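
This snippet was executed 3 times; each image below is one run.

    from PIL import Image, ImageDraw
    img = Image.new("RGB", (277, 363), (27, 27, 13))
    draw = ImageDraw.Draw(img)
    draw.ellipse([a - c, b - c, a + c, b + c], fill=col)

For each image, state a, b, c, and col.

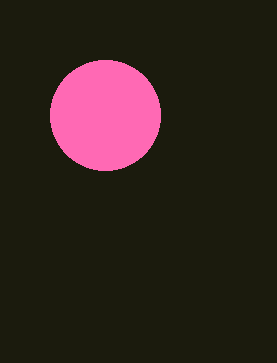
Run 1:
a = 105, b = 115, c = 55, col = 'hotpink'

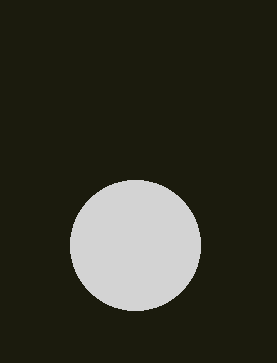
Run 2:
a = 135, b = 245, c = 65, col = 'lightgray'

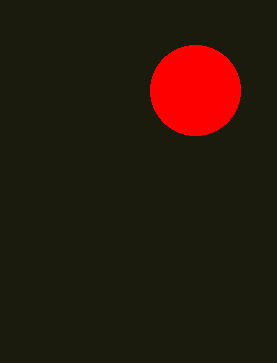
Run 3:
a = 195; b = 90; c = 45; col = 'red'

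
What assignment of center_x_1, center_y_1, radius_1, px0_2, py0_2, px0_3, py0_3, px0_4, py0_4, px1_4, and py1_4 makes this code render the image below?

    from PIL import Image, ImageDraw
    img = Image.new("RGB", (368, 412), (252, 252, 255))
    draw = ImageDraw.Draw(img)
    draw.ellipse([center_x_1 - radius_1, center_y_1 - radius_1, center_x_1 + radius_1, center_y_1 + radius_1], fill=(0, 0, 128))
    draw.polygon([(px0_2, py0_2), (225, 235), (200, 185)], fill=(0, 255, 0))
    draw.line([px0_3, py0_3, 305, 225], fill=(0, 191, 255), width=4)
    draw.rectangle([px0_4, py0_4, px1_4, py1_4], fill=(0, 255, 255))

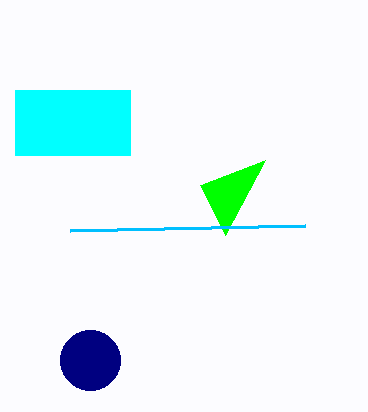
center_x_1 = 90; center_y_1 = 360; radius_1 = 30; px0_2 = 265; py0_2 = 160; px0_3 = 70; py0_3 = 230; px0_4 = 15; py0_4 = 90; px1_4 = 130; py1_4 = 155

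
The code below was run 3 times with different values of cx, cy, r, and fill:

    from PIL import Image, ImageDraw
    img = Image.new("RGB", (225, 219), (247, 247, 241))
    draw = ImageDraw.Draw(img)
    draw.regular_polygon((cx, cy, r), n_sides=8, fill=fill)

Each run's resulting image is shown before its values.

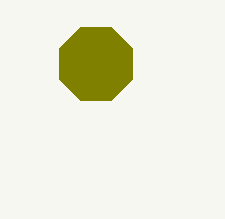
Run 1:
cx = 96
cy = 64
r = 40
fill = 'olive'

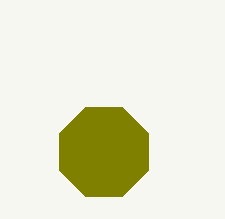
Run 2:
cx = 104
cy = 152
r = 48
fill = 'olive'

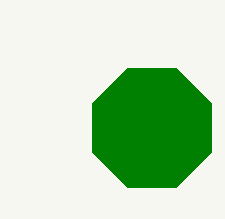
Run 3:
cx = 152
cy = 128
r = 64
fill = 'green'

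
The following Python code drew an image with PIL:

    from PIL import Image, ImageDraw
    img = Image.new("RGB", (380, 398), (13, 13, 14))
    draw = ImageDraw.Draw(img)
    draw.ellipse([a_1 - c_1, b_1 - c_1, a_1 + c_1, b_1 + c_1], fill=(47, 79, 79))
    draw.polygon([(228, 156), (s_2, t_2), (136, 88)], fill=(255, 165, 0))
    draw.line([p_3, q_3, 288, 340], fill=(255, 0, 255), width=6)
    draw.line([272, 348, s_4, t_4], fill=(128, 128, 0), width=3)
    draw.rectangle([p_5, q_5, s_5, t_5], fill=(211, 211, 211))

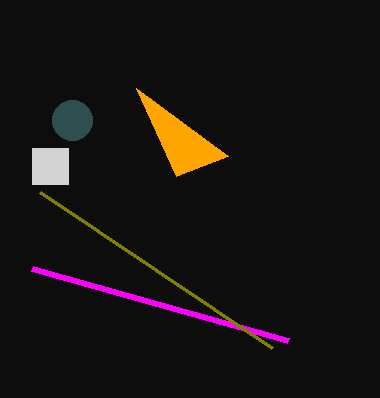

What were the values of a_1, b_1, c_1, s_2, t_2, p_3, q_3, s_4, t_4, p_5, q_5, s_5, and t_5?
a_1 = 72; b_1 = 120; c_1 = 20; s_2 = 176; t_2 = 176; p_3 = 32; q_3 = 268; s_4 = 40; t_4 = 192; p_5 = 32; q_5 = 148; s_5 = 68; t_5 = 184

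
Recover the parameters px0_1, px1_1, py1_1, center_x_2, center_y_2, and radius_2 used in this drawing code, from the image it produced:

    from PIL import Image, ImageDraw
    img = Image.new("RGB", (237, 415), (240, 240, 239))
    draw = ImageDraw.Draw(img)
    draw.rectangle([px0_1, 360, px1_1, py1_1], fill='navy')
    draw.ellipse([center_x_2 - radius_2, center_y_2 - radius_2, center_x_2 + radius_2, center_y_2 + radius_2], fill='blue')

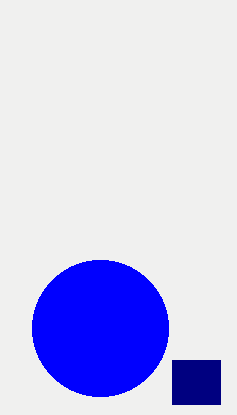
px0_1 = 172
px1_1 = 220
py1_1 = 404
center_x_2 = 100
center_y_2 = 328
radius_2 = 68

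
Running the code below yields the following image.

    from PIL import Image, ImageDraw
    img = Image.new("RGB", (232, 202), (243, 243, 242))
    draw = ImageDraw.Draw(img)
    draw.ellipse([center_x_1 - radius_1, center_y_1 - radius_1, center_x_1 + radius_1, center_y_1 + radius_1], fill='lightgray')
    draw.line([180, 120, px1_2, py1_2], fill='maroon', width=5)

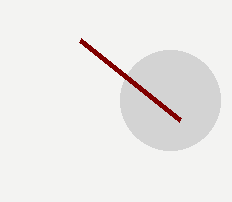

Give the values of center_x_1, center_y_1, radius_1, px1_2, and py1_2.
center_x_1 = 170, center_y_1 = 100, radius_1 = 50, px1_2 = 80, py1_2 = 40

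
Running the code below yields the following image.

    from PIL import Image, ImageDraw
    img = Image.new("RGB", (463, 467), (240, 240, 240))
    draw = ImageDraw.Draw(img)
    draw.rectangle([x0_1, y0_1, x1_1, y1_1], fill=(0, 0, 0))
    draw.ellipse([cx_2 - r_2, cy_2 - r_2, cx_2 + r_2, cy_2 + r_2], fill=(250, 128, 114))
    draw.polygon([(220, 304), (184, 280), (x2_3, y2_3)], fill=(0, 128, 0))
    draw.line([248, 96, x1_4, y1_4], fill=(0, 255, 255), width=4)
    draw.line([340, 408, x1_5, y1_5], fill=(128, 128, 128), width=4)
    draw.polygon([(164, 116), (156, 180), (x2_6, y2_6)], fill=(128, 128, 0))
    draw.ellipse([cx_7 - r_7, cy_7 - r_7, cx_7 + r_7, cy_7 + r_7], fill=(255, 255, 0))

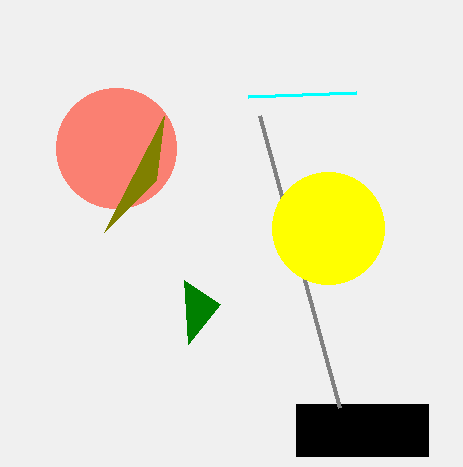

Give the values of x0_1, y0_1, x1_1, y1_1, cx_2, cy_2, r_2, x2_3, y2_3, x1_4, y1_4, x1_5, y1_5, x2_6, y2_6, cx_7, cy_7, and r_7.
x0_1 = 296, y0_1 = 404, x1_1 = 428, y1_1 = 456, cx_2 = 116, cy_2 = 148, r_2 = 60, x2_3 = 188, y2_3 = 344, x1_4 = 356, y1_4 = 92, x1_5 = 260, y1_5 = 116, x2_6 = 104, y2_6 = 232, cx_7 = 328, cy_7 = 228, r_7 = 56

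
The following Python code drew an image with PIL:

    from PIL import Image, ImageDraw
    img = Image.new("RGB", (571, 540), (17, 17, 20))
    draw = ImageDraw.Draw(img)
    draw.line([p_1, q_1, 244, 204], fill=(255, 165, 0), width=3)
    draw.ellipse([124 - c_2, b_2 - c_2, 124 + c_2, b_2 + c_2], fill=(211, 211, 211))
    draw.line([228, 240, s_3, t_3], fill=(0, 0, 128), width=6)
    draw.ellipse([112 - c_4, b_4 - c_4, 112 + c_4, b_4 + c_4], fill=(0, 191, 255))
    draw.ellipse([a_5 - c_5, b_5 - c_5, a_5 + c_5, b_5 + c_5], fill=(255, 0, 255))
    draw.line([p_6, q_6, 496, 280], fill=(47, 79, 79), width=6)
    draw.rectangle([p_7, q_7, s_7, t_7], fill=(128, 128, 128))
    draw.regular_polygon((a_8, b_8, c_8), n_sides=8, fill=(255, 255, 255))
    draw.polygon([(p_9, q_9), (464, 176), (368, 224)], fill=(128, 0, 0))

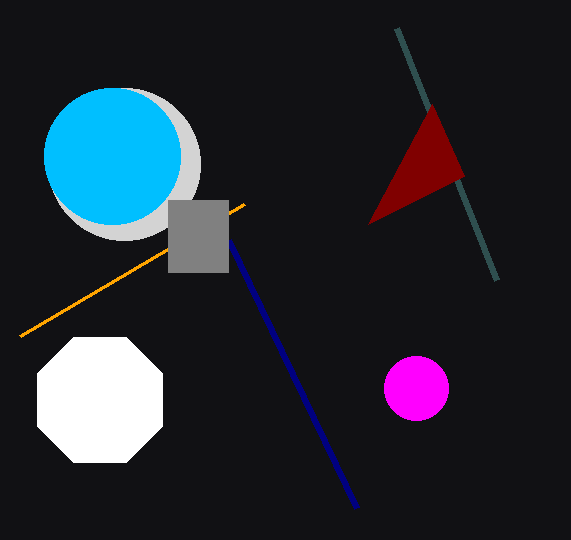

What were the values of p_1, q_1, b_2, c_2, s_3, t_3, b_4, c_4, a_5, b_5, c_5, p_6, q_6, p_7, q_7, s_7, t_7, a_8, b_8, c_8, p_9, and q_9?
p_1 = 20, q_1 = 336, b_2 = 164, c_2 = 76, s_3 = 356, t_3 = 508, b_4 = 156, c_4 = 68, a_5 = 416, b_5 = 388, c_5 = 32, p_6 = 396, q_6 = 28, p_7 = 168, q_7 = 200, s_7 = 228, t_7 = 272, a_8 = 100, b_8 = 400, c_8 = 68, p_9 = 432, q_9 = 104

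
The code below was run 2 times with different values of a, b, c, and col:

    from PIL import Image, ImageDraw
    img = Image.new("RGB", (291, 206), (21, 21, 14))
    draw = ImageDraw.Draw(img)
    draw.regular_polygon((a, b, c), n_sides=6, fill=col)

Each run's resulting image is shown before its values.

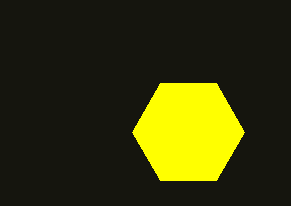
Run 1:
a = 188
b = 132
c = 56
col = 'yellow'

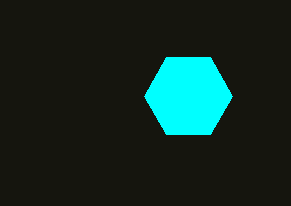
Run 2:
a = 188, b = 96, c = 44, col = 'cyan'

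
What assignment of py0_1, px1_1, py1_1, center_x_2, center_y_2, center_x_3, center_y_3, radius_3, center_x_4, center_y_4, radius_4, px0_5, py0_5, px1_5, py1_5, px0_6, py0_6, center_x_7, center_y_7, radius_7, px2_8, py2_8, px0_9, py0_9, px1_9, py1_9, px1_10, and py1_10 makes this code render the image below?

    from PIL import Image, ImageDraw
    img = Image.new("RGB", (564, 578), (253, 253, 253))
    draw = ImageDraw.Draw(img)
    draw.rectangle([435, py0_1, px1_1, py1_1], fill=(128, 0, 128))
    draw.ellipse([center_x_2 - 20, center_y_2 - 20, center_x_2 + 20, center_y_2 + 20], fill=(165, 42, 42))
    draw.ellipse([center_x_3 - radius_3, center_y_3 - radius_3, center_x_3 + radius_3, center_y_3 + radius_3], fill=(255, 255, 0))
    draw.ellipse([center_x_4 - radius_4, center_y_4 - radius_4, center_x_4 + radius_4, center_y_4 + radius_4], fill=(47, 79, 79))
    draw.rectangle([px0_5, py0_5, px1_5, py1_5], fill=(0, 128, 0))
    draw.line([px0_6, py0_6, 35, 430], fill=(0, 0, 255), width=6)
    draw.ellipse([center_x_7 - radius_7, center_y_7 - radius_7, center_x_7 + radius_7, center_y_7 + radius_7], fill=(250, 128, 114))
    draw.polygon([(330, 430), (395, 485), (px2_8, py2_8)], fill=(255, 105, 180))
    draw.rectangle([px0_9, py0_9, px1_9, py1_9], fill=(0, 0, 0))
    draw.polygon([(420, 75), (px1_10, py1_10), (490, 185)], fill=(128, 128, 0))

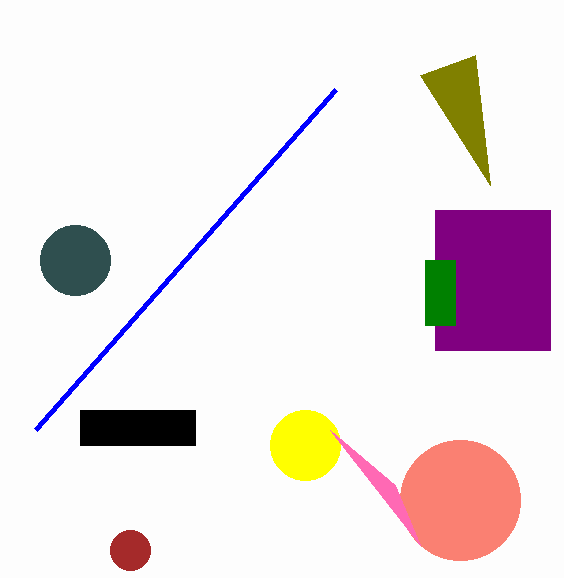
py0_1 = 210
px1_1 = 550
py1_1 = 350
center_x_2 = 130
center_y_2 = 550
center_x_3 = 305
center_y_3 = 445
radius_3 = 35
center_x_4 = 75
center_y_4 = 260
radius_4 = 35
px0_5 = 425
py0_5 = 260
px1_5 = 455
py1_5 = 325
px0_6 = 335
py0_6 = 90
center_x_7 = 460
center_y_7 = 500
radius_7 = 60
px2_8 = 420
py2_8 = 545
px0_9 = 80
py0_9 = 410
px1_9 = 195
py1_9 = 445
px1_10 = 475
py1_10 = 55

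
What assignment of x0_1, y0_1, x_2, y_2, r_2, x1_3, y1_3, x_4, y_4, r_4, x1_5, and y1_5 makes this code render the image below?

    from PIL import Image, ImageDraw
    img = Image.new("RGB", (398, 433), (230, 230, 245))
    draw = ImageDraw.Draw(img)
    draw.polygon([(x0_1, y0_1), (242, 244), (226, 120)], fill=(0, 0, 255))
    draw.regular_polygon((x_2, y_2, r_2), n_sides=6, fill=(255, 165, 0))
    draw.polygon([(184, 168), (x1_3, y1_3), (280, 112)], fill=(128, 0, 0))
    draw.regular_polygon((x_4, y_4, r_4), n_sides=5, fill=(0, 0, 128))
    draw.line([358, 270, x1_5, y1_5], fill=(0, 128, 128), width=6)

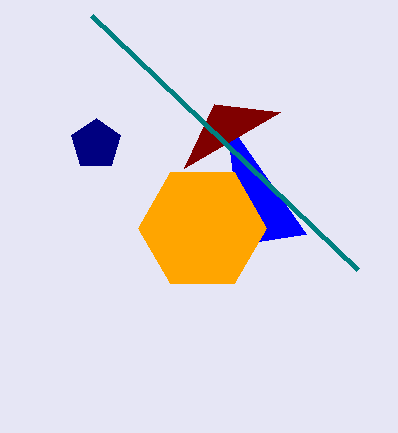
x0_1 = 306; y0_1 = 234; x_2 = 202; y_2 = 228; r_2 = 64; x1_3 = 214; y1_3 = 104; x_4 = 96; y_4 = 144; r_4 = 26; x1_5 = 92; y1_5 = 16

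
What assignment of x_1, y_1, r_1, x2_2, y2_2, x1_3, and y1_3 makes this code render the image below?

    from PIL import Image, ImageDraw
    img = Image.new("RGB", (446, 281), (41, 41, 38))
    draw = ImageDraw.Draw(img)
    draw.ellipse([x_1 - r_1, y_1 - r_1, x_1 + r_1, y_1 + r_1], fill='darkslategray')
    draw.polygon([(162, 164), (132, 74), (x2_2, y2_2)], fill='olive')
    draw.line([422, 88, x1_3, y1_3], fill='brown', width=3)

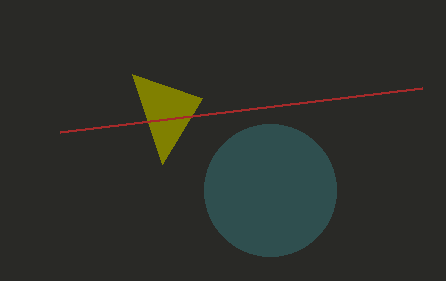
x_1 = 270, y_1 = 190, r_1 = 66, x2_2 = 202, y2_2 = 98, x1_3 = 60, y1_3 = 132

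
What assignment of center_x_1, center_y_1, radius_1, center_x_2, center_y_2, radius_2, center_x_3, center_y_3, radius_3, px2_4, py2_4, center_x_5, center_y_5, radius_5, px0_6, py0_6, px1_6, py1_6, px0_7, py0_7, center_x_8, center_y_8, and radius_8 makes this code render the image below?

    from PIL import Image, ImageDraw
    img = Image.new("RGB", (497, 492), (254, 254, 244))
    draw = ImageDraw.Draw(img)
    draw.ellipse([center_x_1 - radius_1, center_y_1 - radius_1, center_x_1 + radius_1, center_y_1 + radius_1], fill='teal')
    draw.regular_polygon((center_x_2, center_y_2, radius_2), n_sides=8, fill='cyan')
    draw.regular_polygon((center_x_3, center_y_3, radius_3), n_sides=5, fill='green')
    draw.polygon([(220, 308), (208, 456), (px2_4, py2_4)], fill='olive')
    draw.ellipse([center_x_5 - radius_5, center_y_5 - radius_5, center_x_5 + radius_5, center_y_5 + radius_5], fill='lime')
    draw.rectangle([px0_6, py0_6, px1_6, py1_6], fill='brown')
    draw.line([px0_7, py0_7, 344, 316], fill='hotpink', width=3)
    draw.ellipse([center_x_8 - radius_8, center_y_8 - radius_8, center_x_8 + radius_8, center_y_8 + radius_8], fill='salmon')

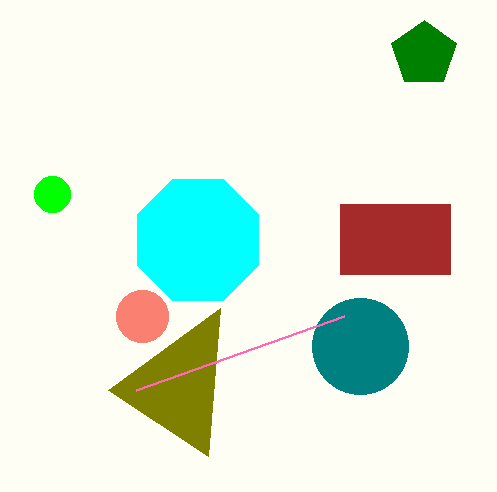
center_x_1 = 360, center_y_1 = 346, radius_1 = 48, center_x_2 = 198, center_y_2 = 240, radius_2 = 66, center_x_3 = 424, center_y_3 = 54, radius_3 = 34, px2_4 = 108, py2_4 = 390, center_x_5 = 52, center_y_5 = 194, radius_5 = 18, px0_6 = 340, py0_6 = 204, px1_6 = 450, py1_6 = 274, px0_7 = 136, py0_7 = 390, center_x_8 = 142, center_y_8 = 316, radius_8 = 26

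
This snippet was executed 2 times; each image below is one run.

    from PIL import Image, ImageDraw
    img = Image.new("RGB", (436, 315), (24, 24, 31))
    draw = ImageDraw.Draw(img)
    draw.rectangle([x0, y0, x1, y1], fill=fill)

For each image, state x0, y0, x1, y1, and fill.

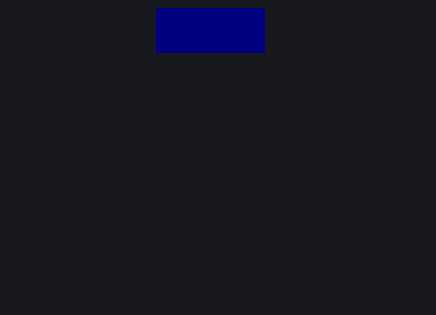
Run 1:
x0 = 156; y0 = 8; x1 = 264; y1 = 52; fill = 'navy'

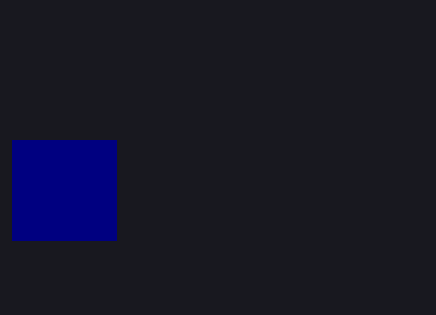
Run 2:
x0 = 12, y0 = 140, x1 = 116, y1 = 240, fill = 'navy'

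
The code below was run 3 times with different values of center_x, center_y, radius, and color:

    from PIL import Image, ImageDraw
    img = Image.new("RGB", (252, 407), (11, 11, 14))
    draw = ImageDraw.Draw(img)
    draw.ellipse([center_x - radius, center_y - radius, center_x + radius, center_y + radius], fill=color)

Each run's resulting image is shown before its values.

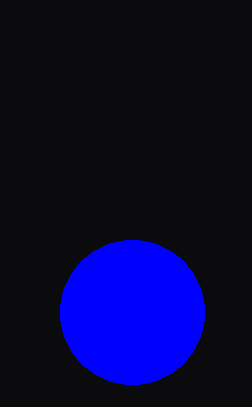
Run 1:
center_x = 132
center_y = 312
radius = 72
color = 'blue'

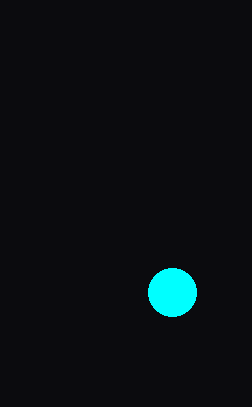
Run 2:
center_x = 172; center_y = 292; radius = 24; color = 'cyan'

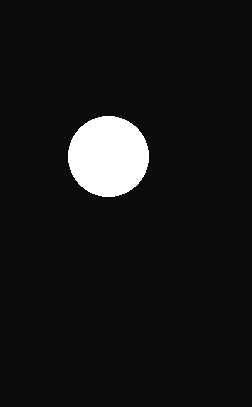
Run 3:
center_x = 108
center_y = 156
radius = 40
color = 'white'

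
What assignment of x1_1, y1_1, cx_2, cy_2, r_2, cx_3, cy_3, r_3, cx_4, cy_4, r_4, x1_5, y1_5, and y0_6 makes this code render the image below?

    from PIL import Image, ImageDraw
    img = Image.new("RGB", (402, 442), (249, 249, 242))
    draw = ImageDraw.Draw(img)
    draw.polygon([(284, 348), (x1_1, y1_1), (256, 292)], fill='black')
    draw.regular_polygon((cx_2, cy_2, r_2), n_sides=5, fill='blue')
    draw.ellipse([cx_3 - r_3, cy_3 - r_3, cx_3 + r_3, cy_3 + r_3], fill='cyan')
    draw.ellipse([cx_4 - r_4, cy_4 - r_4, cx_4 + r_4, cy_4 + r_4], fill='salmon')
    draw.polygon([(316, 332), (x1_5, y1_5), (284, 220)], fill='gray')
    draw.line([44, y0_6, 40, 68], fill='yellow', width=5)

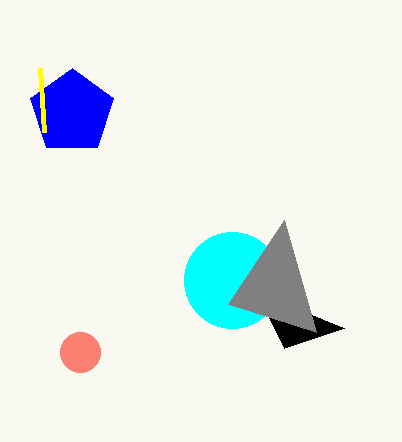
x1_1 = 344
y1_1 = 328
cx_2 = 72
cy_2 = 112
r_2 = 44
cx_3 = 232
cy_3 = 280
r_3 = 48
cx_4 = 80
cy_4 = 352
r_4 = 20
x1_5 = 228
y1_5 = 304
y0_6 = 132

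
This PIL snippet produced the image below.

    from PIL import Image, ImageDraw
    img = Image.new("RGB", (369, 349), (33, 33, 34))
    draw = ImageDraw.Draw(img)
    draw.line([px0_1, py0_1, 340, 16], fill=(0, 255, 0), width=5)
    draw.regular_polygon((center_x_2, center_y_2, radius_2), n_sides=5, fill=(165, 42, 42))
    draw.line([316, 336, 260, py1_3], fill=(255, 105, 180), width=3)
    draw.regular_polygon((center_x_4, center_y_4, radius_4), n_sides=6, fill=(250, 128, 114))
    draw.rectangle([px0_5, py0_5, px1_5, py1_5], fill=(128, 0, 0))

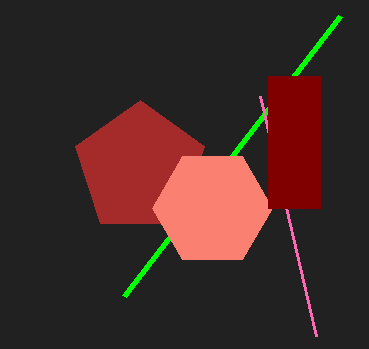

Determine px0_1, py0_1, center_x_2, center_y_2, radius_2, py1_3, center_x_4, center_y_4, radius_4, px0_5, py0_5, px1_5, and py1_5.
px0_1 = 124, py0_1 = 296, center_x_2 = 140, center_y_2 = 168, radius_2 = 68, py1_3 = 96, center_x_4 = 212, center_y_4 = 208, radius_4 = 60, px0_5 = 268, py0_5 = 76, px1_5 = 320, py1_5 = 208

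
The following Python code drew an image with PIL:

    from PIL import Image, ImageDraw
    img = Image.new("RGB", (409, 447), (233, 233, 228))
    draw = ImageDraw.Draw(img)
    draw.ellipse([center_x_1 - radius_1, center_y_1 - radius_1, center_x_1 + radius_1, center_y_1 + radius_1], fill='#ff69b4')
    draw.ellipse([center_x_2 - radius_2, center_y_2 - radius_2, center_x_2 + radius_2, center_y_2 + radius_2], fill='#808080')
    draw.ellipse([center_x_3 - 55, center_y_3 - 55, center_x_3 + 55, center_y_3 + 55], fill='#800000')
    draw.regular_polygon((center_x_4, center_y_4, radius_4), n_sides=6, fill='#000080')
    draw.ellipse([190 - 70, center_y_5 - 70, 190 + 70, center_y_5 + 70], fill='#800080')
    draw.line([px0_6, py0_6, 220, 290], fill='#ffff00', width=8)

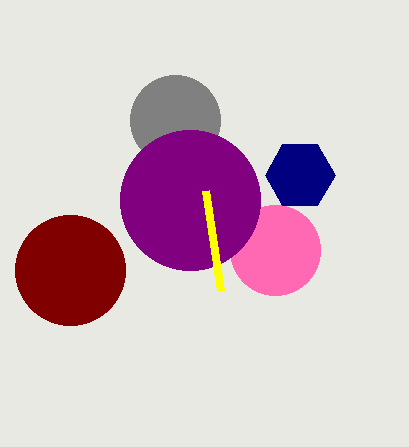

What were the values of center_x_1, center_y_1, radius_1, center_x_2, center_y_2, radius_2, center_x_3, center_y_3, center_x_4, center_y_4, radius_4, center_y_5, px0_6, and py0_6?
center_x_1 = 275
center_y_1 = 250
radius_1 = 45
center_x_2 = 175
center_y_2 = 120
radius_2 = 45
center_x_3 = 70
center_y_3 = 270
center_x_4 = 300
center_y_4 = 175
radius_4 = 35
center_y_5 = 200
px0_6 = 205
py0_6 = 190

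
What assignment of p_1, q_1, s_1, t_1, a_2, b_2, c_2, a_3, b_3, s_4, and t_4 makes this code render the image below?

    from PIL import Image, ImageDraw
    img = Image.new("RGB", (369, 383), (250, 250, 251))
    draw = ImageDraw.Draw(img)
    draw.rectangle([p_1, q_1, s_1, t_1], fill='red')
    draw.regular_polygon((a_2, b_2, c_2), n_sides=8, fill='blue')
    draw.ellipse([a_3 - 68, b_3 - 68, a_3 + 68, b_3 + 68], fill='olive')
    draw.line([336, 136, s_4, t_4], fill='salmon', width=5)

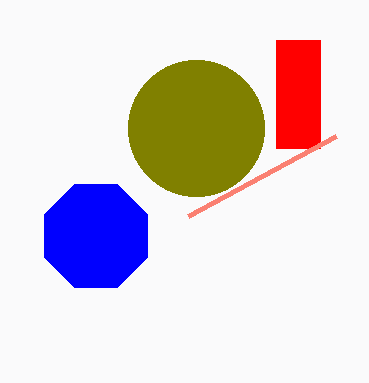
p_1 = 276; q_1 = 40; s_1 = 320; t_1 = 148; a_2 = 96; b_2 = 236; c_2 = 56; a_3 = 196; b_3 = 128; s_4 = 188; t_4 = 216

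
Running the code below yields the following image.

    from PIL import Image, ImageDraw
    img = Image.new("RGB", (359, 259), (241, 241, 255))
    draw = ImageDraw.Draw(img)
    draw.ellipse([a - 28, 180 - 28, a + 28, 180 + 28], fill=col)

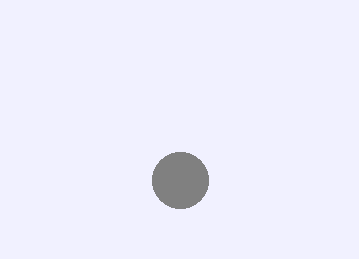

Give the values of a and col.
a = 180; col = 'gray'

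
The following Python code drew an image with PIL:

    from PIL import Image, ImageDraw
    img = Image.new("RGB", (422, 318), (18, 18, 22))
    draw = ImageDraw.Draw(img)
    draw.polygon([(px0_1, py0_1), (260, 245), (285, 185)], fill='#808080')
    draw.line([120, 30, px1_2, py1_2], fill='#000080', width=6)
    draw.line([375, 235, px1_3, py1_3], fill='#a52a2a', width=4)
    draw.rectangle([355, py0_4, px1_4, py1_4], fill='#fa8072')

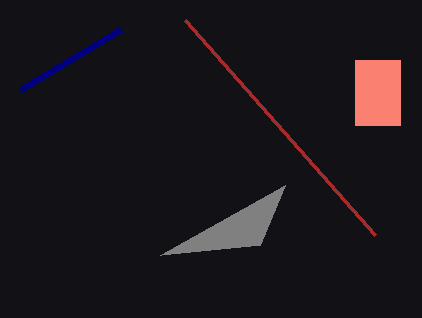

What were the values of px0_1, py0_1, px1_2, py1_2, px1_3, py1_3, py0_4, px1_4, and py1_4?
px0_1 = 160, py0_1 = 255, px1_2 = 20, py1_2 = 90, px1_3 = 185, py1_3 = 20, py0_4 = 60, px1_4 = 400, py1_4 = 125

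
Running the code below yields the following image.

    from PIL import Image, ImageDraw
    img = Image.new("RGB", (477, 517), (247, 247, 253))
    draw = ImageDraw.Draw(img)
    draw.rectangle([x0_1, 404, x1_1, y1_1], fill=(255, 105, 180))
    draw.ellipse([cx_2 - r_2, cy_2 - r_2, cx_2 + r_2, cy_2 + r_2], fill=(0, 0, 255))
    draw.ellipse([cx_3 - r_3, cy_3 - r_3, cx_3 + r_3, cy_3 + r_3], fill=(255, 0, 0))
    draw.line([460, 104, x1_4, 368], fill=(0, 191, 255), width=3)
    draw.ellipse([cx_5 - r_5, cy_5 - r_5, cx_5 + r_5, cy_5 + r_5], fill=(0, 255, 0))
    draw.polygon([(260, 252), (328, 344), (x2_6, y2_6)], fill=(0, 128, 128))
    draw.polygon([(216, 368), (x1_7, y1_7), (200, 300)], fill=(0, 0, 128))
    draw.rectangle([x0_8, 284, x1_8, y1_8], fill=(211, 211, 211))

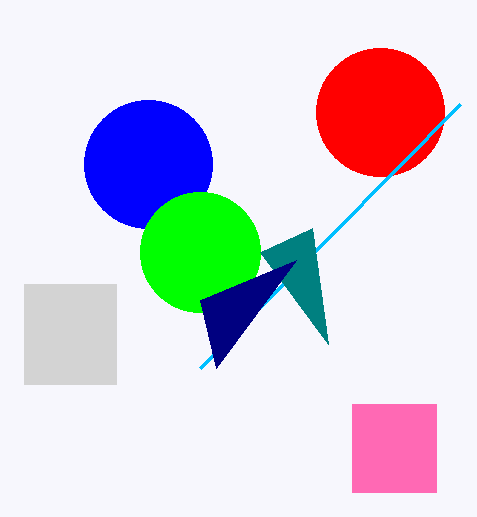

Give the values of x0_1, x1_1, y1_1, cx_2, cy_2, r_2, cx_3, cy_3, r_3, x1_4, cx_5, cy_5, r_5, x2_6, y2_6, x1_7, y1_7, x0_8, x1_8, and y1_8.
x0_1 = 352
x1_1 = 436
y1_1 = 492
cx_2 = 148
cy_2 = 164
r_2 = 64
cx_3 = 380
cy_3 = 112
r_3 = 64
x1_4 = 200
cx_5 = 200
cy_5 = 252
r_5 = 60
x2_6 = 312
y2_6 = 228
x1_7 = 296
y1_7 = 260
x0_8 = 24
x1_8 = 116
y1_8 = 384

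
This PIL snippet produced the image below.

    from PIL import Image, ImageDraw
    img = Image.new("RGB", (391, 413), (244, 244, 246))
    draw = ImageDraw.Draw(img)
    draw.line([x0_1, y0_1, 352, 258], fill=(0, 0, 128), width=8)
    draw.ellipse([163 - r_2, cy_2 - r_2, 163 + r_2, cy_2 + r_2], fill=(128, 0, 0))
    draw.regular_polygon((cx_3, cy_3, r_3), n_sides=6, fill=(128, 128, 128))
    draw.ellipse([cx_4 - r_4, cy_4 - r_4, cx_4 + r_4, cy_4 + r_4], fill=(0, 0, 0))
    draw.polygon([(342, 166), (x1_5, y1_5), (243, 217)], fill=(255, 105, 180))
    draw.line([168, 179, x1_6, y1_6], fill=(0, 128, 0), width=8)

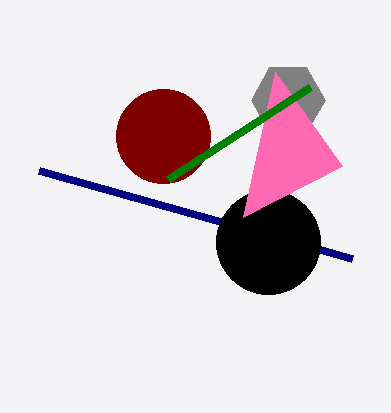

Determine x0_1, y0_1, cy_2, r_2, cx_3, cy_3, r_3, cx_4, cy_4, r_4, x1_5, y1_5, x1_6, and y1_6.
x0_1 = 39, y0_1 = 170, cy_2 = 136, r_2 = 47, cx_3 = 288, cy_3 = 100, r_3 = 37, cx_4 = 268, cy_4 = 242, r_4 = 52, x1_5 = 275, y1_5 = 72, x1_6 = 310, y1_6 = 87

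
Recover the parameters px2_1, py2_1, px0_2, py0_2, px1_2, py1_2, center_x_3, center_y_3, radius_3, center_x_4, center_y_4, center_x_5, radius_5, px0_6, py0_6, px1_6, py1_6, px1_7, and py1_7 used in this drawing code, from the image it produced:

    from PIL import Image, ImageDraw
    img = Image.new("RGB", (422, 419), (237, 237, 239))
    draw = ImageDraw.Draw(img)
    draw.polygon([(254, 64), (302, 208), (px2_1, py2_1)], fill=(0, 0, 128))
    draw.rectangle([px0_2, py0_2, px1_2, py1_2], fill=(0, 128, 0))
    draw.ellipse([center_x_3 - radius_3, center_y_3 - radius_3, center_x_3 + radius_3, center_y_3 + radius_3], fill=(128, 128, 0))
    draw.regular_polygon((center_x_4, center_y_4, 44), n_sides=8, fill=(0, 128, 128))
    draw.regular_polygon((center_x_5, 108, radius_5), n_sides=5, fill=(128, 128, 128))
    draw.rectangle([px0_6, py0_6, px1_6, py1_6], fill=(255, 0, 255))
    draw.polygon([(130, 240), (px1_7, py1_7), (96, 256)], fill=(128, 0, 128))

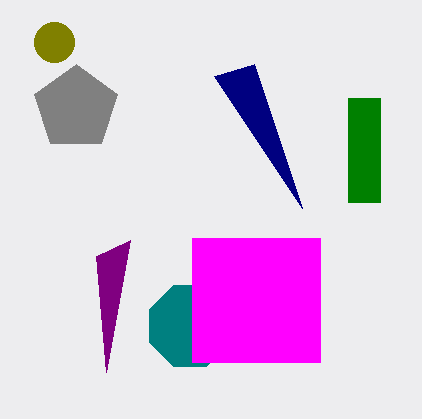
px2_1 = 214; py2_1 = 76; px0_2 = 348; py0_2 = 98; px1_2 = 380; py1_2 = 202; center_x_3 = 54; center_y_3 = 42; radius_3 = 20; center_x_4 = 190; center_y_4 = 326; center_x_5 = 76; radius_5 = 44; px0_6 = 192; py0_6 = 238; px1_6 = 320; py1_6 = 362; px1_7 = 106; py1_7 = 372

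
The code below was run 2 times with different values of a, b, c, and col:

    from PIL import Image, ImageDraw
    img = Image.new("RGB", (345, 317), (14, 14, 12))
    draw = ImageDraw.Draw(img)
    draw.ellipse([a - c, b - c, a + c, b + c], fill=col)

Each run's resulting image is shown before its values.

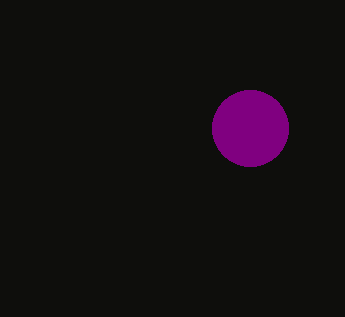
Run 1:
a = 250; b = 128; c = 38; col = 'purple'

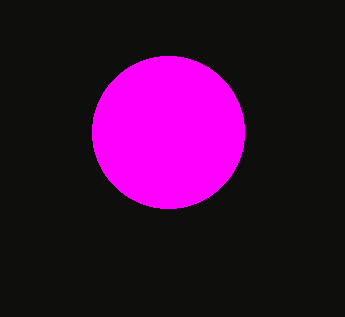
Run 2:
a = 168; b = 132; c = 76; col = 'magenta'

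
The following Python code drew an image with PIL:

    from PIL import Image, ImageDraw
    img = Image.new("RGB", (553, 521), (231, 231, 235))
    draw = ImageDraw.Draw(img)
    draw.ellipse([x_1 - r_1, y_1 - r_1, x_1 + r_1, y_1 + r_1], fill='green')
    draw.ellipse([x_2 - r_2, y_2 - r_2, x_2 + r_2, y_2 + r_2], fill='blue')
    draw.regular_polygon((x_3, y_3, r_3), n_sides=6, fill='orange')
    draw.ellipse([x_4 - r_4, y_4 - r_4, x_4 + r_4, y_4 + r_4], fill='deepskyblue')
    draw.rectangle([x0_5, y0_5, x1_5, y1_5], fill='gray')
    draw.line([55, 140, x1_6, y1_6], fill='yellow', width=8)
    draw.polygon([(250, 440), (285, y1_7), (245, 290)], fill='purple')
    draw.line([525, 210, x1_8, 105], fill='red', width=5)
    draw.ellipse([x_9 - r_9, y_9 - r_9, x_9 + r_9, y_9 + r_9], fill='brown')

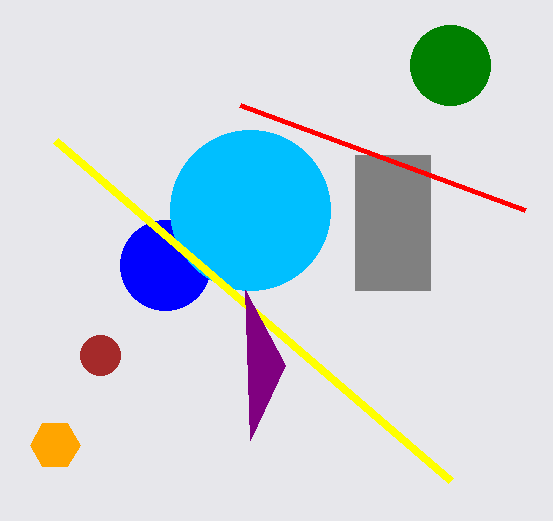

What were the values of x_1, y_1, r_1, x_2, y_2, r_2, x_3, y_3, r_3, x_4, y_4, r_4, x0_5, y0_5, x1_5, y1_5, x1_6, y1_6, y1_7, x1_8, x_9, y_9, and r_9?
x_1 = 450, y_1 = 65, r_1 = 40, x_2 = 165, y_2 = 265, r_2 = 45, x_3 = 55, y_3 = 445, r_3 = 25, x_4 = 250, y_4 = 210, r_4 = 80, x0_5 = 355, y0_5 = 155, x1_5 = 430, y1_5 = 290, x1_6 = 450, y1_6 = 480, y1_7 = 365, x1_8 = 240, x_9 = 100, y_9 = 355, r_9 = 20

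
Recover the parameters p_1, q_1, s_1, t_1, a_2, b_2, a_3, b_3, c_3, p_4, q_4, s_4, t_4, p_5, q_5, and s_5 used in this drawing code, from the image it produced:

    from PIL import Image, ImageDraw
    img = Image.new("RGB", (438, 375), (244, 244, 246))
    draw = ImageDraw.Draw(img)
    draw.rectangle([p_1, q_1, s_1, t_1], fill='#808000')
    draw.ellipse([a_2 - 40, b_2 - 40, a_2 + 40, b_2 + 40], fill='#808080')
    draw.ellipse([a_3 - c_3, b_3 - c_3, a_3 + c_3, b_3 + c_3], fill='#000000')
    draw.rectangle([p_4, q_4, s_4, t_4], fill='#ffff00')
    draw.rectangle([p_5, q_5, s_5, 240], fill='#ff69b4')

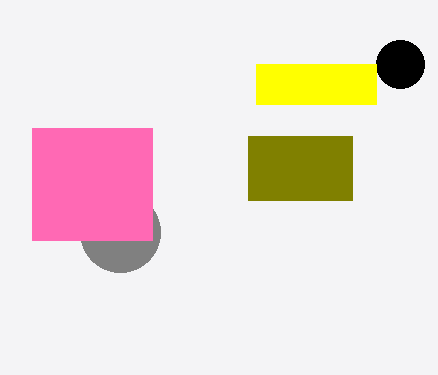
p_1 = 248
q_1 = 136
s_1 = 352
t_1 = 200
a_2 = 120
b_2 = 232
a_3 = 400
b_3 = 64
c_3 = 24
p_4 = 256
q_4 = 64
s_4 = 376
t_4 = 104
p_5 = 32
q_5 = 128
s_5 = 152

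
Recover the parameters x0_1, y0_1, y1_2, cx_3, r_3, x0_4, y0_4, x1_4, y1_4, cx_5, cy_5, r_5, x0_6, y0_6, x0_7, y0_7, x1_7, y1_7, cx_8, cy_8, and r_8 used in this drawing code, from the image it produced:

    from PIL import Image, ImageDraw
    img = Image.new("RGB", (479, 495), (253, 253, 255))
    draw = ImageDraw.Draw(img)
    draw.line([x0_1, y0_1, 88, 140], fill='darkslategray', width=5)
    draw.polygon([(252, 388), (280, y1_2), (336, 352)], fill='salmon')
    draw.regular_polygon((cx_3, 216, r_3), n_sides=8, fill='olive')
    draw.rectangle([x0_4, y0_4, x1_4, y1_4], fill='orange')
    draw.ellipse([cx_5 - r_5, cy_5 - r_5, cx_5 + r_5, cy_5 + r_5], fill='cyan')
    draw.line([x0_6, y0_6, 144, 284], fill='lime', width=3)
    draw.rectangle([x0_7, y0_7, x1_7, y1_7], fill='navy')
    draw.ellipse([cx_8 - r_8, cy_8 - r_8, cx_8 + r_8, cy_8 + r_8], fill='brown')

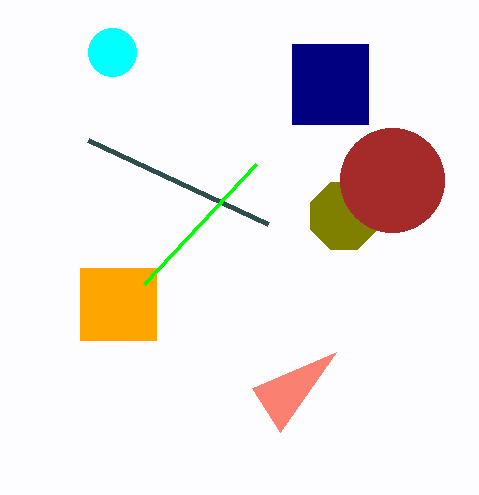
x0_1 = 268, y0_1 = 224, y1_2 = 432, cx_3 = 344, r_3 = 36, x0_4 = 80, y0_4 = 268, x1_4 = 156, y1_4 = 340, cx_5 = 112, cy_5 = 52, r_5 = 24, x0_6 = 256, y0_6 = 164, x0_7 = 292, y0_7 = 44, x1_7 = 368, y1_7 = 124, cx_8 = 392, cy_8 = 180, r_8 = 52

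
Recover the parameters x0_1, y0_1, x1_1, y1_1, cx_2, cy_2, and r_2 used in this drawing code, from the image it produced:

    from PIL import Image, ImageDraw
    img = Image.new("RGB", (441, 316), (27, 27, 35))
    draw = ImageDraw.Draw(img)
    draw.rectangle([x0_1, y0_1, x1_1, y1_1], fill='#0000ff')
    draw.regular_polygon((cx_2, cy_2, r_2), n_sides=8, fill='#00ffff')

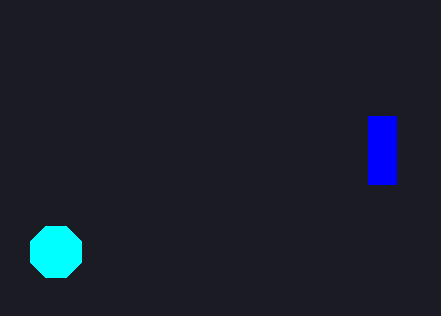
x0_1 = 368
y0_1 = 116
x1_1 = 396
y1_1 = 184
cx_2 = 56
cy_2 = 252
r_2 = 28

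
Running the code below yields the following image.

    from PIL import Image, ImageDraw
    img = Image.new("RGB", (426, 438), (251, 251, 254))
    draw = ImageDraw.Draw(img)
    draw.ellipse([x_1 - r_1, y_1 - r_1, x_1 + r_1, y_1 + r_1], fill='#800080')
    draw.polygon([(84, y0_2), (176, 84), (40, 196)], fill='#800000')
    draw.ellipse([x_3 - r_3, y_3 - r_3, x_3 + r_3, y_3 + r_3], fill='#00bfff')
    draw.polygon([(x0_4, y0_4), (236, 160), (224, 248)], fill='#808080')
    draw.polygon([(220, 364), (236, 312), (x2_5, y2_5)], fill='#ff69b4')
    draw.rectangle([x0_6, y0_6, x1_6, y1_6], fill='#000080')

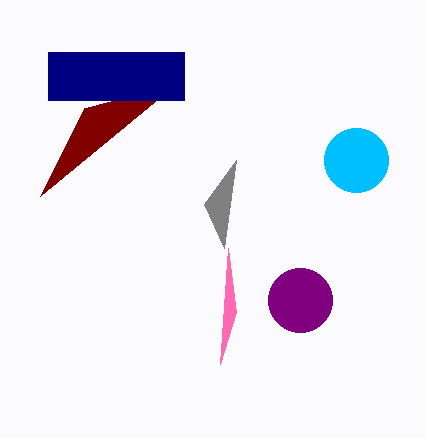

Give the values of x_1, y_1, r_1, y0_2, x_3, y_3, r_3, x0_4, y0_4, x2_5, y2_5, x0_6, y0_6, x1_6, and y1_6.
x_1 = 300
y_1 = 300
r_1 = 32
y0_2 = 108
x_3 = 356
y_3 = 160
r_3 = 32
x0_4 = 204
y0_4 = 204
x2_5 = 228
y2_5 = 248
x0_6 = 48
y0_6 = 52
x1_6 = 184
y1_6 = 100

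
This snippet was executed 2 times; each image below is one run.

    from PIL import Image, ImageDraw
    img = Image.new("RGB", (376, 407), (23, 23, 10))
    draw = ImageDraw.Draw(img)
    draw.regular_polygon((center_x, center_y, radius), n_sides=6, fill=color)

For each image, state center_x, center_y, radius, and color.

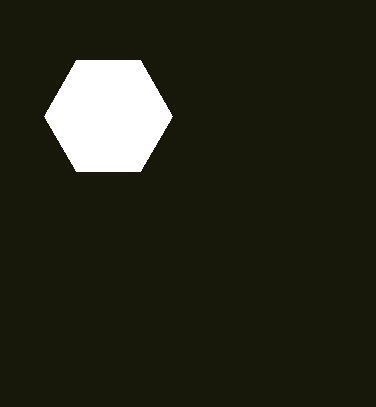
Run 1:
center_x = 108, center_y = 116, radius = 64, color = 'white'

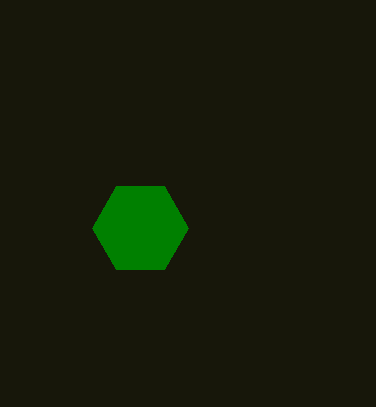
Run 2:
center_x = 140
center_y = 228
radius = 48
color = 'green'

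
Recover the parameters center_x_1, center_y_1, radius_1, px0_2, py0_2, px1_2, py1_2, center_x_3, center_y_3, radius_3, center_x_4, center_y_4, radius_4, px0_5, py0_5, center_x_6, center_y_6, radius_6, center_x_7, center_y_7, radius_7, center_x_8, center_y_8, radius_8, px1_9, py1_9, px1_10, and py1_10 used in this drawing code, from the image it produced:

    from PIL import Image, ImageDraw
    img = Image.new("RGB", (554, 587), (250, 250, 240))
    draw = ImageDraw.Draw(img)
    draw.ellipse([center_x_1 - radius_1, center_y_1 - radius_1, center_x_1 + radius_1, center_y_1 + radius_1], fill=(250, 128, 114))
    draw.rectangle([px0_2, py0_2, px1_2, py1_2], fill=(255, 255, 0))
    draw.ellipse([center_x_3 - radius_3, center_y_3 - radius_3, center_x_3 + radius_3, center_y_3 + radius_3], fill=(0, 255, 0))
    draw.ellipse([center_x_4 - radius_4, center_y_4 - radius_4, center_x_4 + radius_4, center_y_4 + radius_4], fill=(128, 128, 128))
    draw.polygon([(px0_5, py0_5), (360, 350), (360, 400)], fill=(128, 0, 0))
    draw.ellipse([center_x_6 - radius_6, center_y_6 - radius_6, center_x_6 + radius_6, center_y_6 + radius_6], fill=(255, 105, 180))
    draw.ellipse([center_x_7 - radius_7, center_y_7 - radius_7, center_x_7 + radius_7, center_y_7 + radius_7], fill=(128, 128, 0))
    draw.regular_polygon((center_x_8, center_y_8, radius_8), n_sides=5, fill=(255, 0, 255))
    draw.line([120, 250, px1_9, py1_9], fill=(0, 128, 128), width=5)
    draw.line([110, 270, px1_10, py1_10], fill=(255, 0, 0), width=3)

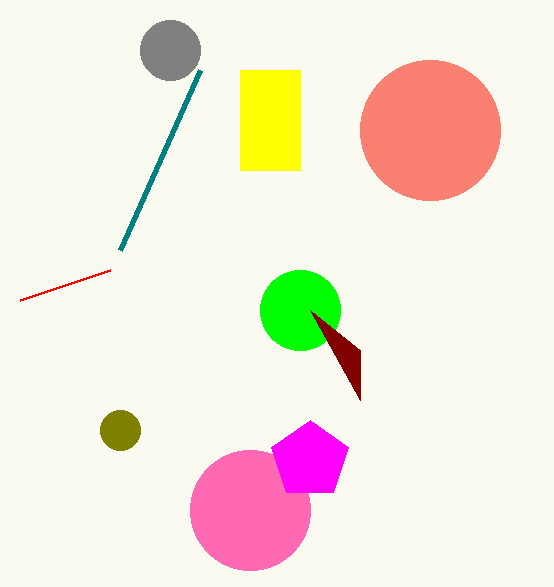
center_x_1 = 430; center_y_1 = 130; radius_1 = 70; px0_2 = 240; py0_2 = 70; px1_2 = 300; py1_2 = 170; center_x_3 = 300; center_y_3 = 310; radius_3 = 40; center_x_4 = 170; center_y_4 = 50; radius_4 = 30; px0_5 = 310; py0_5 = 310; center_x_6 = 250; center_y_6 = 510; radius_6 = 60; center_x_7 = 120; center_y_7 = 430; radius_7 = 20; center_x_8 = 310; center_y_8 = 460; radius_8 = 40; px1_9 = 200; py1_9 = 70; px1_10 = 20; py1_10 = 300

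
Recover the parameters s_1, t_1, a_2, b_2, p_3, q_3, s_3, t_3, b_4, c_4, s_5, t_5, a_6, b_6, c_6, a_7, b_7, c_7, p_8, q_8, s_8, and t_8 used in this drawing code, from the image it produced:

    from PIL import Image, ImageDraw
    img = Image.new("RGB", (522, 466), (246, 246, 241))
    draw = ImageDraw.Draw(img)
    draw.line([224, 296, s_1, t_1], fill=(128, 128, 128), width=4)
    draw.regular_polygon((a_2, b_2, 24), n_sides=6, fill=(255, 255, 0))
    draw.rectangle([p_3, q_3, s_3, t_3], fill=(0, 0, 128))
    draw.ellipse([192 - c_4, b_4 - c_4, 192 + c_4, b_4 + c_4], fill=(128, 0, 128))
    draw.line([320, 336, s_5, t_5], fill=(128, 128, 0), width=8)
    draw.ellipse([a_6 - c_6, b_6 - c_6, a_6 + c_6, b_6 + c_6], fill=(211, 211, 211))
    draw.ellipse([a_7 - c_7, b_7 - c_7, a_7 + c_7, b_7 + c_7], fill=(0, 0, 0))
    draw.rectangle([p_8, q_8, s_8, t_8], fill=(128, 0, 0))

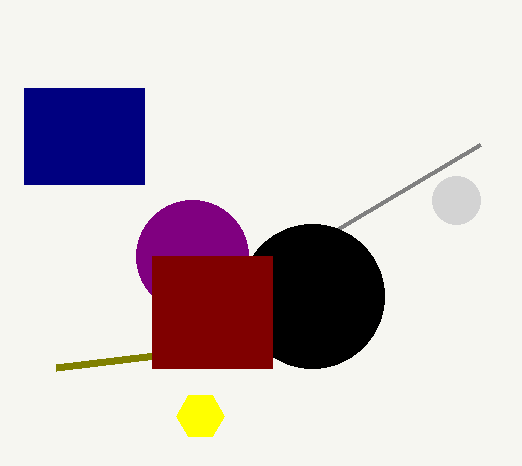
s_1 = 480; t_1 = 144; a_2 = 200; b_2 = 416; p_3 = 24; q_3 = 88; s_3 = 144; t_3 = 184; b_4 = 256; c_4 = 56; s_5 = 56; t_5 = 368; a_6 = 456; b_6 = 200; c_6 = 24; a_7 = 312; b_7 = 296; c_7 = 72; p_8 = 152; q_8 = 256; s_8 = 272; t_8 = 368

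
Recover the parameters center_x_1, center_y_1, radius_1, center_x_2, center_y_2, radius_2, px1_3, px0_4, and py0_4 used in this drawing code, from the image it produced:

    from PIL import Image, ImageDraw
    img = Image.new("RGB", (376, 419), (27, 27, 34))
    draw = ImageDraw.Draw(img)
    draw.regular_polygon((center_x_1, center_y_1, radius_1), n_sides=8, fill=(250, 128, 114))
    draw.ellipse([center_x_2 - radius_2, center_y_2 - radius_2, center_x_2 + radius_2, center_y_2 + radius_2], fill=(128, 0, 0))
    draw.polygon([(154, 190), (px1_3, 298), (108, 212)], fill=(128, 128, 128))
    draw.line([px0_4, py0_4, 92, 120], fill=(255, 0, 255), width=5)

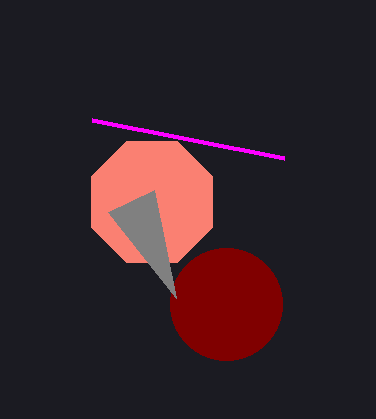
center_x_1 = 152; center_y_1 = 202; radius_1 = 66; center_x_2 = 226; center_y_2 = 304; radius_2 = 56; px1_3 = 176; px0_4 = 284; py0_4 = 158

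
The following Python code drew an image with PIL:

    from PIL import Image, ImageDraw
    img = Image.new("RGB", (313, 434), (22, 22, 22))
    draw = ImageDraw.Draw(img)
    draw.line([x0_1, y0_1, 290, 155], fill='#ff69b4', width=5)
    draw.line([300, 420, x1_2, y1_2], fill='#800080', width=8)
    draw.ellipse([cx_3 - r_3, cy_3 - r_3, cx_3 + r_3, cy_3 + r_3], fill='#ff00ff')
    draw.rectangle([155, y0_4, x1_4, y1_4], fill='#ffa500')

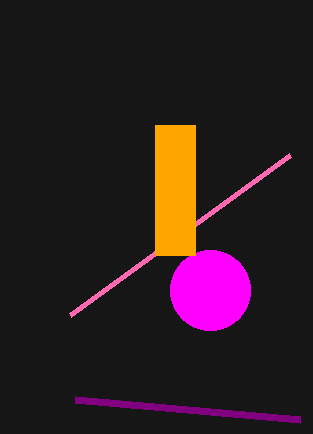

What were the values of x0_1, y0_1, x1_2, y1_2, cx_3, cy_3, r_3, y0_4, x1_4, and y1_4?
x0_1 = 70
y0_1 = 315
x1_2 = 75
y1_2 = 400
cx_3 = 210
cy_3 = 290
r_3 = 40
y0_4 = 125
x1_4 = 195
y1_4 = 255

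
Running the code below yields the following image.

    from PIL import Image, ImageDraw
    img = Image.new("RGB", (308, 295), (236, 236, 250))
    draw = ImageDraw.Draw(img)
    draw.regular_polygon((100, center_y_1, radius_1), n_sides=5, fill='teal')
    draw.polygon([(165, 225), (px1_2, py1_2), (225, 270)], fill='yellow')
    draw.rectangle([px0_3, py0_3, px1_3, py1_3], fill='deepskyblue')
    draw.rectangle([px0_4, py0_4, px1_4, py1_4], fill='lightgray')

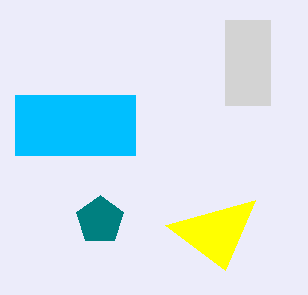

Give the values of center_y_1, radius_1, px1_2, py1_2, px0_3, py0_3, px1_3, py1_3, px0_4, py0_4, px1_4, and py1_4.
center_y_1 = 220; radius_1 = 25; px1_2 = 255; py1_2 = 200; px0_3 = 15; py0_3 = 95; px1_3 = 135; py1_3 = 155; px0_4 = 225; py0_4 = 20; px1_4 = 270; py1_4 = 105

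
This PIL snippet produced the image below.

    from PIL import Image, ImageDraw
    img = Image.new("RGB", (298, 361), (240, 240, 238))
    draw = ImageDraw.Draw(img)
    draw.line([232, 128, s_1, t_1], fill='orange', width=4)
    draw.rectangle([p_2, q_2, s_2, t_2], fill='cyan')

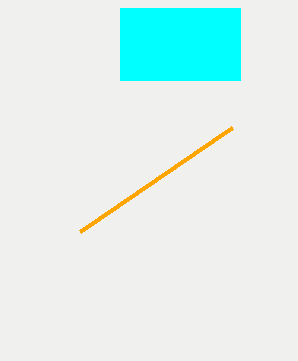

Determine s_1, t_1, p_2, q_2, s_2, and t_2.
s_1 = 80, t_1 = 232, p_2 = 120, q_2 = 8, s_2 = 240, t_2 = 80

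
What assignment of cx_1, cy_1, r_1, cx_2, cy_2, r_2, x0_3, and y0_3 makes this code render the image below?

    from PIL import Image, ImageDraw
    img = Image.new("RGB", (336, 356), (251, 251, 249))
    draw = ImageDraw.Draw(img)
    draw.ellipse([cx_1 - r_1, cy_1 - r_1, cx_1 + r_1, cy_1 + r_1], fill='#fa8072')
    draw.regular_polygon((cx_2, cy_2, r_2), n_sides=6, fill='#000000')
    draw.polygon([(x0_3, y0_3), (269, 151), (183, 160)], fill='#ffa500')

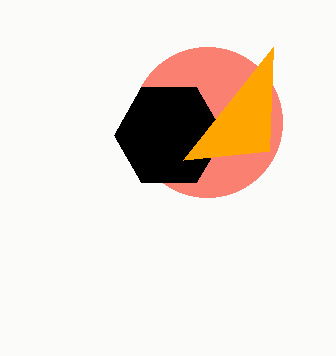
cx_1 = 207
cy_1 = 122
r_1 = 75
cx_2 = 169
cy_2 = 135
r_2 = 55
x0_3 = 273
y0_3 = 47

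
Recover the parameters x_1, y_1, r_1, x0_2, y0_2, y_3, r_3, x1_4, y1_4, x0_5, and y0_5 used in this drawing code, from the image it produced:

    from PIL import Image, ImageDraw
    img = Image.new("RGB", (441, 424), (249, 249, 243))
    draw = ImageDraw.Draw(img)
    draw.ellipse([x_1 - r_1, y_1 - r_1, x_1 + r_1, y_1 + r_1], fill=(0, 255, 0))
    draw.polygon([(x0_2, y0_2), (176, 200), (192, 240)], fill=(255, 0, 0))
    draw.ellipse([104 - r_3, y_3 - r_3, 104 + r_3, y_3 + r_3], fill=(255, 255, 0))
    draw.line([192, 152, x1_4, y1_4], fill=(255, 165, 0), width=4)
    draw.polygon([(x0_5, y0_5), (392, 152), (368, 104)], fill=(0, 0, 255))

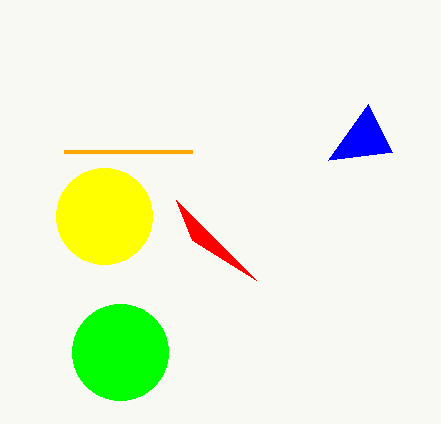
x_1 = 120
y_1 = 352
r_1 = 48
x0_2 = 256
y0_2 = 280
y_3 = 216
r_3 = 48
x1_4 = 64
y1_4 = 152
x0_5 = 328
y0_5 = 160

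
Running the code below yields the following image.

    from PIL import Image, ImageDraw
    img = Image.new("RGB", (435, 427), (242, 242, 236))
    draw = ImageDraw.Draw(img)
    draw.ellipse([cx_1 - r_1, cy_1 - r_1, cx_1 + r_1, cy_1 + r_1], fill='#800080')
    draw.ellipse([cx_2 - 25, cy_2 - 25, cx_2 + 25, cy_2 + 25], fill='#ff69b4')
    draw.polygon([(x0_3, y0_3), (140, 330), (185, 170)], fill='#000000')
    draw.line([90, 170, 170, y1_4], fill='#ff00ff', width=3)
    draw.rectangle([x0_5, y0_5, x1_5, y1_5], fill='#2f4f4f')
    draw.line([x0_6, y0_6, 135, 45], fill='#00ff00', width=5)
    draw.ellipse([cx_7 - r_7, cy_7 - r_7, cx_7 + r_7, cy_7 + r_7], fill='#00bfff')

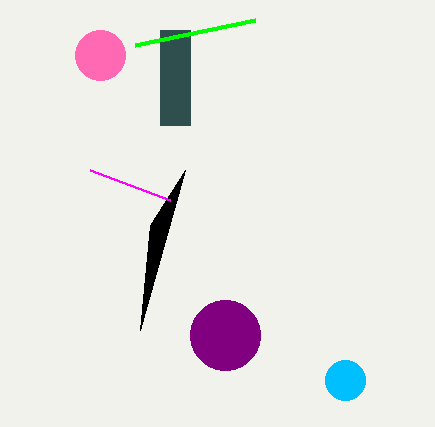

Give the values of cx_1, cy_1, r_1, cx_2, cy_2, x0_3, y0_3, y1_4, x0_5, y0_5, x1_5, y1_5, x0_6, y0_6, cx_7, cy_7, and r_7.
cx_1 = 225
cy_1 = 335
r_1 = 35
cx_2 = 100
cy_2 = 55
x0_3 = 150
y0_3 = 225
y1_4 = 200
x0_5 = 160
y0_5 = 30
x1_5 = 190
y1_5 = 125
x0_6 = 255
y0_6 = 20
cx_7 = 345
cy_7 = 380
r_7 = 20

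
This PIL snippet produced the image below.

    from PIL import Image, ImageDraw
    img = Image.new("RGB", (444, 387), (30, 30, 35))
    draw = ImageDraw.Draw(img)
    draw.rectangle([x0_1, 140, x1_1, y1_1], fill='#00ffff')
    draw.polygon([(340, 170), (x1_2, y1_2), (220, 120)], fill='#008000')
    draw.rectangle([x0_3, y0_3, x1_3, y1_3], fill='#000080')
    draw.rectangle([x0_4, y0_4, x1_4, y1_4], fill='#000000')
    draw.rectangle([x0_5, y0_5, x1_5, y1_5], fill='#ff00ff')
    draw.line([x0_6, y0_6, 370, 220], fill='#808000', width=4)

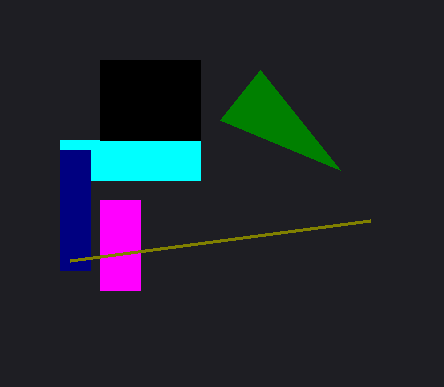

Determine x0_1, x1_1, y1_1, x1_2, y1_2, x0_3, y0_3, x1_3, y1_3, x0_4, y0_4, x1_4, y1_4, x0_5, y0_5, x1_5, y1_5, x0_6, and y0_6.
x0_1 = 60
x1_1 = 200
y1_1 = 180
x1_2 = 260
y1_2 = 70
x0_3 = 60
y0_3 = 150
x1_3 = 90
y1_3 = 270
x0_4 = 100
y0_4 = 60
x1_4 = 200
y1_4 = 140
x0_5 = 100
y0_5 = 200
x1_5 = 140
y1_5 = 290
x0_6 = 70
y0_6 = 260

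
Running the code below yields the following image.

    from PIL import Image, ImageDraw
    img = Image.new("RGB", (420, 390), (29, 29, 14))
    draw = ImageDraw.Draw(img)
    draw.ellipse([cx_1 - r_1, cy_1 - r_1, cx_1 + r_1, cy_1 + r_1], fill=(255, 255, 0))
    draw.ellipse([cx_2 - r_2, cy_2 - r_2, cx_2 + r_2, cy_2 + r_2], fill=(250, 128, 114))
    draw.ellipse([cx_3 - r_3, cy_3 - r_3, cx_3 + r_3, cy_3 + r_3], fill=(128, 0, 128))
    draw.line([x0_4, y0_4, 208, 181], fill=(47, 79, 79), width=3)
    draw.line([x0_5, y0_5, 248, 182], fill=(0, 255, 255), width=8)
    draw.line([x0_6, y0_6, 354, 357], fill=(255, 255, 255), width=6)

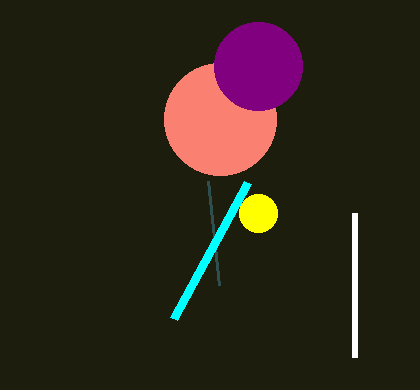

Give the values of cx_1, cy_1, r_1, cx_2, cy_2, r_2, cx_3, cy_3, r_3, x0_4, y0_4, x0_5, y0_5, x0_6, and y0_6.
cx_1 = 258, cy_1 = 213, r_1 = 19, cx_2 = 220, cy_2 = 119, r_2 = 56, cx_3 = 258, cy_3 = 66, r_3 = 44, x0_4 = 219, y0_4 = 285, x0_5 = 174, y0_5 = 318, x0_6 = 354, y0_6 = 213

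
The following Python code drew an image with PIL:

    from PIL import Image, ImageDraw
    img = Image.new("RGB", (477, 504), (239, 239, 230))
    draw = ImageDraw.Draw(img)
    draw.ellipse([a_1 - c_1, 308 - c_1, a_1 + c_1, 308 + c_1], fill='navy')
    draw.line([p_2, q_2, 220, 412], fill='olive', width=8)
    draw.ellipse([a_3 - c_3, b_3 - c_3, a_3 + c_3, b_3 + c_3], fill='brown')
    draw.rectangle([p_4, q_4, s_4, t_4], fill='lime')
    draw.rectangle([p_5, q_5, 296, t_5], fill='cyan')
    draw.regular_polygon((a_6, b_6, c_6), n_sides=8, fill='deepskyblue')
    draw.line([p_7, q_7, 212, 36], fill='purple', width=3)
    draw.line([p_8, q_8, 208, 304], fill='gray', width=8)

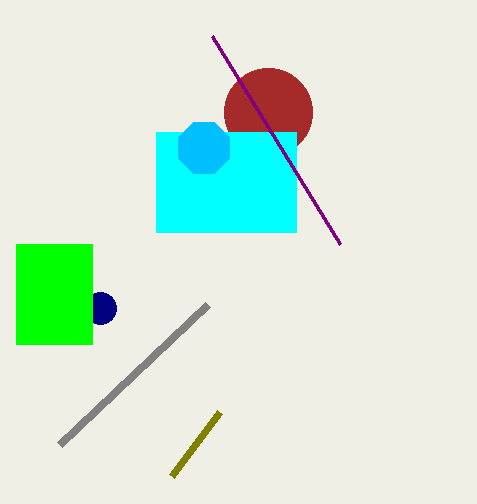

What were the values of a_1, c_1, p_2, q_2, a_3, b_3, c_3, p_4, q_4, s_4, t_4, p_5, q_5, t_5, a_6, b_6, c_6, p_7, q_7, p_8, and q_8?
a_1 = 100, c_1 = 16, p_2 = 172, q_2 = 476, a_3 = 268, b_3 = 112, c_3 = 44, p_4 = 16, q_4 = 244, s_4 = 92, t_4 = 344, p_5 = 156, q_5 = 132, t_5 = 232, a_6 = 204, b_6 = 148, c_6 = 28, p_7 = 340, q_7 = 244, p_8 = 60, q_8 = 444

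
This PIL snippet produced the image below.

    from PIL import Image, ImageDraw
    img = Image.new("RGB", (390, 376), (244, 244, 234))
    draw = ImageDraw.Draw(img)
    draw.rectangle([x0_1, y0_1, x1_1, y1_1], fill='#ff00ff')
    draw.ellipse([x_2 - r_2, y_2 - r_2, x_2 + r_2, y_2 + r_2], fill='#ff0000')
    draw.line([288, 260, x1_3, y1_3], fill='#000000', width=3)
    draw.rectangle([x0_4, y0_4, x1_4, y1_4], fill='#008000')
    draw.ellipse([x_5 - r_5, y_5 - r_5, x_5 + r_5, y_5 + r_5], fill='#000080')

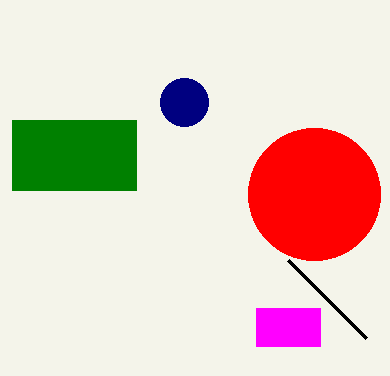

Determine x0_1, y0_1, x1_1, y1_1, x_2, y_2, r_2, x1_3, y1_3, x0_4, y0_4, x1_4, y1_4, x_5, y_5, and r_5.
x0_1 = 256, y0_1 = 308, x1_1 = 320, y1_1 = 346, x_2 = 314, y_2 = 194, r_2 = 66, x1_3 = 366, y1_3 = 338, x0_4 = 12, y0_4 = 120, x1_4 = 136, y1_4 = 190, x_5 = 184, y_5 = 102, r_5 = 24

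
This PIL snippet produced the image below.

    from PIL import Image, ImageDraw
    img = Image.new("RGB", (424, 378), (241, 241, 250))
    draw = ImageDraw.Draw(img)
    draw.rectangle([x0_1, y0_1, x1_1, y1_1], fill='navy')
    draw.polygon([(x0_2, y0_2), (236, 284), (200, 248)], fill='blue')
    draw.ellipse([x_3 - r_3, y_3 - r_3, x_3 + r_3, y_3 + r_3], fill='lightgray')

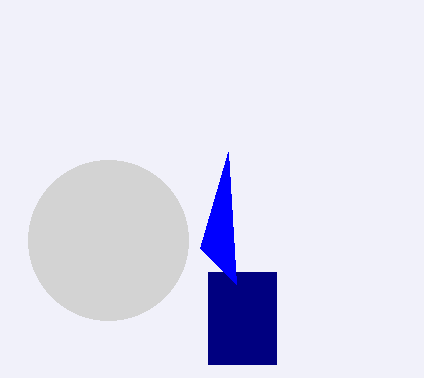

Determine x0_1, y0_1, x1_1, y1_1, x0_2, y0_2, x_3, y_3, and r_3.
x0_1 = 208; y0_1 = 272; x1_1 = 276; y1_1 = 364; x0_2 = 228; y0_2 = 152; x_3 = 108; y_3 = 240; r_3 = 80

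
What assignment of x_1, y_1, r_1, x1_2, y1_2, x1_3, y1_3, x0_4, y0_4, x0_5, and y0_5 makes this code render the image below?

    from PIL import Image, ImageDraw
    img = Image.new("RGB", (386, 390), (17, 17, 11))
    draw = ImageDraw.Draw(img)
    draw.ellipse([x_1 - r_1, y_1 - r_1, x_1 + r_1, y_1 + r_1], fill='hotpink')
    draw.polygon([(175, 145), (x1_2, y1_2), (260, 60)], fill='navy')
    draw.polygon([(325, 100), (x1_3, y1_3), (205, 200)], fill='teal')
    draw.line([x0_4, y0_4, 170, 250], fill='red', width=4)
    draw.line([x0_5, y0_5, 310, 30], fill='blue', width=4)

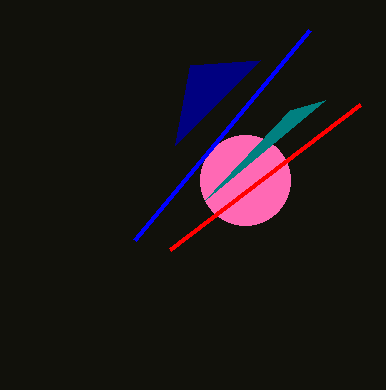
x_1 = 245
y_1 = 180
r_1 = 45
x1_2 = 190
y1_2 = 65
x1_3 = 290
y1_3 = 110
x0_4 = 360
y0_4 = 105
x0_5 = 135
y0_5 = 240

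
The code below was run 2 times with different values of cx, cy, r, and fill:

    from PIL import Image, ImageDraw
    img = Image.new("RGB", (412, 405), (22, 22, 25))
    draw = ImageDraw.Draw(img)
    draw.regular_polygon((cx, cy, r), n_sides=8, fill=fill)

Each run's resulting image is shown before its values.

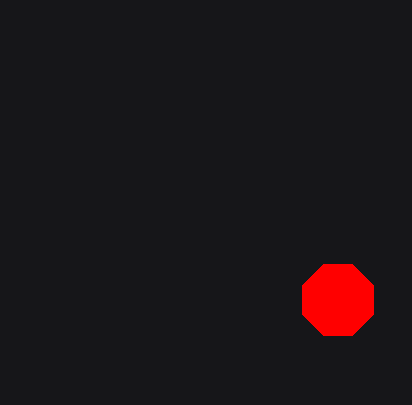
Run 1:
cx = 338
cy = 300
r = 38
fill = 'red'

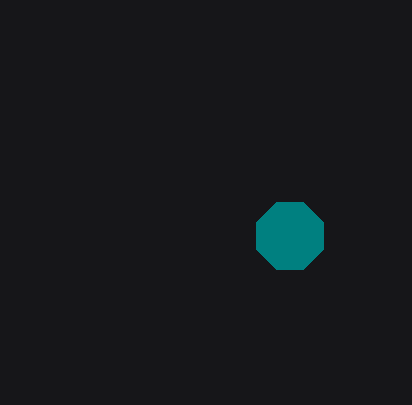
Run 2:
cx = 290, cy = 236, r = 36, fill = 'teal'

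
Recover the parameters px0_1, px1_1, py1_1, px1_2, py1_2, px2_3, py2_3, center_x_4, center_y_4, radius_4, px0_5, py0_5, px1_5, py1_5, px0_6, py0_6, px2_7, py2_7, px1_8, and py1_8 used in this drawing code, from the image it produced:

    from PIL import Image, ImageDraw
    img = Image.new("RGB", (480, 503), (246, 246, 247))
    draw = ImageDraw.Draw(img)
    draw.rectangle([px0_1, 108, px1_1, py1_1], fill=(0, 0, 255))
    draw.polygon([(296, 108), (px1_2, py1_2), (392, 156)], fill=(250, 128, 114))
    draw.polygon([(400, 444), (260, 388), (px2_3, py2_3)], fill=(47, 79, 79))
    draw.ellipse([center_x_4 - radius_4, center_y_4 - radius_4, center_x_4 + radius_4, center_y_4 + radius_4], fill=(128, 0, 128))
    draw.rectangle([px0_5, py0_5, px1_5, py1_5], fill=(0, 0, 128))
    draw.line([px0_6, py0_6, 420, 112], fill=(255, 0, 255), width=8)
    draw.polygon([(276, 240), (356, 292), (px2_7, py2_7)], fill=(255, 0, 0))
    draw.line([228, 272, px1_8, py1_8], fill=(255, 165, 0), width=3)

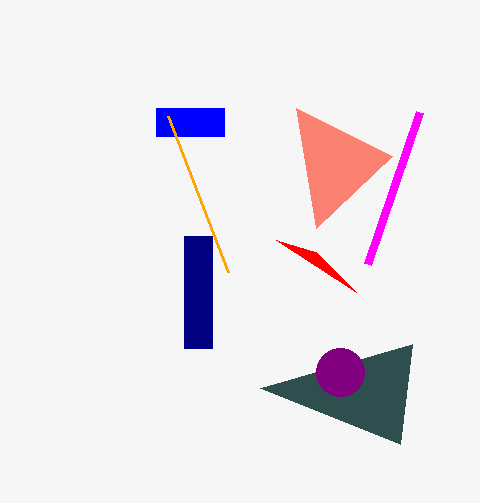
px0_1 = 156; px1_1 = 224; py1_1 = 136; px1_2 = 316; py1_2 = 228; px2_3 = 412; py2_3 = 344; center_x_4 = 340; center_y_4 = 372; radius_4 = 24; px0_5 = 184; py0_5 = 236; px1_5 = 212; py1_5 = 348; px0_6 = 368; py0_6 = 264; px2_7 = 316; py2_7 = 252; px1_8 = 168; py1_8 = 116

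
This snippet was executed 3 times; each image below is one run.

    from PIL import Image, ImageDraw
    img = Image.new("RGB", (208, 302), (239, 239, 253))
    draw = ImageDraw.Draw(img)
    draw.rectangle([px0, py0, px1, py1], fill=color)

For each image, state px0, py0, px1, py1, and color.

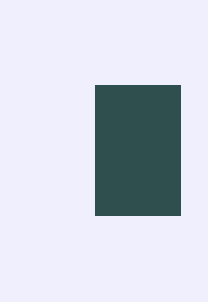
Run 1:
px0 = 95, py0 = 85, px1 = 180, py1 = 215, color = 'darkslategray'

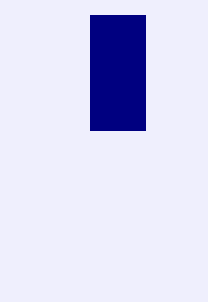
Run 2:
px0 = 90, py0 = 15, px1 = 145, py1 = 130, color = 'navy'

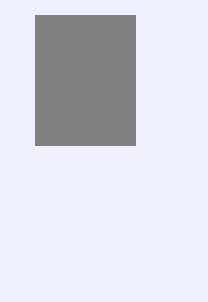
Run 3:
px0 = 35; py0 = 15; px1 = 135; py1 = 145; color = 'gray'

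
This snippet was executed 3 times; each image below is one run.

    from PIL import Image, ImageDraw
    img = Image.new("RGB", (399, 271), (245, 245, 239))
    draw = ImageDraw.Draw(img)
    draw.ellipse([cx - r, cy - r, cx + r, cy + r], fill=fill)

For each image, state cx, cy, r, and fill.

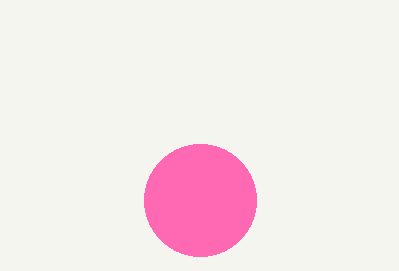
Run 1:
cx = 200
cy = 200
r = 56
fill = 'hotpink'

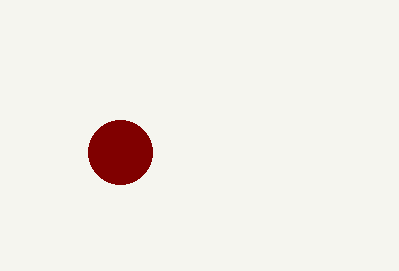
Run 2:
cx = 120; cy = 152; r = 32; fill = 'maroon'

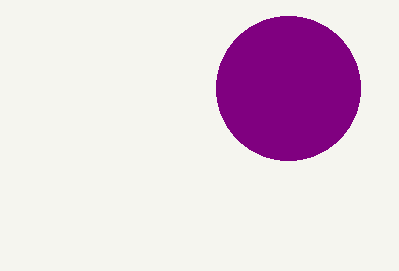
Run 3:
cx = 288, cy = 88, r = 72, fill = 'purple'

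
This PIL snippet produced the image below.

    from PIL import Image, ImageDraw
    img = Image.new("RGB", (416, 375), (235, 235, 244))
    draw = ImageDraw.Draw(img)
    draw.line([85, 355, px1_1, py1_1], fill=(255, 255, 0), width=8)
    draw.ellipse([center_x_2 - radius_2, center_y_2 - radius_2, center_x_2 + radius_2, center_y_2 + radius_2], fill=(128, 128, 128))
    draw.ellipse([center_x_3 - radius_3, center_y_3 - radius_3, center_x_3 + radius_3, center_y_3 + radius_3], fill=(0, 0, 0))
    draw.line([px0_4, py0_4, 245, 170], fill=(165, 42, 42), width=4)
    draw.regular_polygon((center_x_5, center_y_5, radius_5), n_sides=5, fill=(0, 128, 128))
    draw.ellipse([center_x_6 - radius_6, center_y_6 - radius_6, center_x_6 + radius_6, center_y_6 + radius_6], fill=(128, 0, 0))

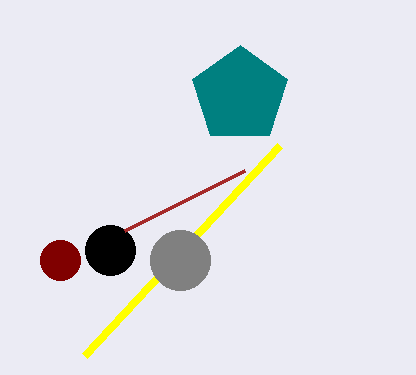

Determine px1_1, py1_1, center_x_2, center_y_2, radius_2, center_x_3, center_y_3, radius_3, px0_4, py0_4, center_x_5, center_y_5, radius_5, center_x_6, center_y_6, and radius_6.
px1_1 = 280; py1_1 = 145; center_x_2 = 180; center_y_2 = 260; radius_2 = 30; center_x_3 = 110; center_y_3 = 250; radius_3 = 25; px0_4 = 125; py0_4 = 230; center_x_5 = 240; center_y_5 = 95; radius_5 = 50; center_x_6 = 60; center_y_6 = 260; radius_6 = 20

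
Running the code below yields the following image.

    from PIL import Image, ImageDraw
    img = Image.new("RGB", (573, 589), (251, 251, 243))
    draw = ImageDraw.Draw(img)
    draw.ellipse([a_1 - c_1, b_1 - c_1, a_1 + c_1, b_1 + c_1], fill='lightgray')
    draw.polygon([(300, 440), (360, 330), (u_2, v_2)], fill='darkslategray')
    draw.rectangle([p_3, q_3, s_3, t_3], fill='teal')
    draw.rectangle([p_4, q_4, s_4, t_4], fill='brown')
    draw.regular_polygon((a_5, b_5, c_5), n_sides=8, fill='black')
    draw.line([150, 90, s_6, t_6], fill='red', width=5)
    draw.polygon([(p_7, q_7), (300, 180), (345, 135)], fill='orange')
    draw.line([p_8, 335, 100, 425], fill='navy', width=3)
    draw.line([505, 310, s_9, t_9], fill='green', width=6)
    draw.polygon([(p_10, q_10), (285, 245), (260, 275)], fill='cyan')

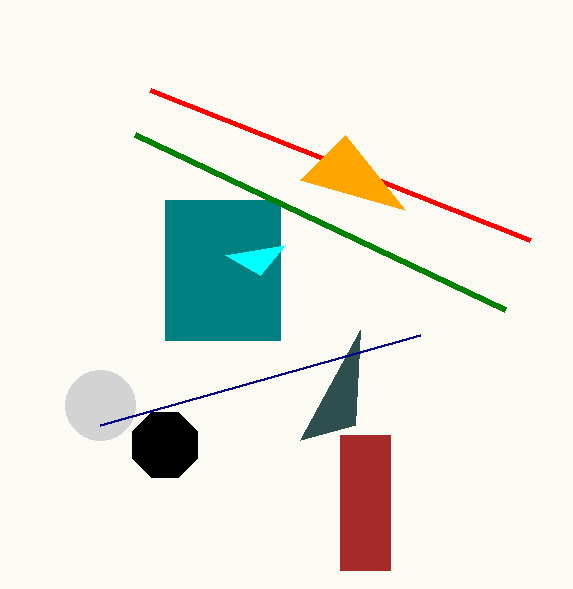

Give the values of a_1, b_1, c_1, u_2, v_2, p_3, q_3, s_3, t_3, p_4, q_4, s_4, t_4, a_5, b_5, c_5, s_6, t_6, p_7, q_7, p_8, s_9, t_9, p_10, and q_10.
a_1 = 100
b_1 = 405
c_1 = 35
u_2 = 355
v_2 = 425
p_3 = 165
q_3 = 200
s_3 = 280
t_3 = 340
p_4 = 340
q_4 = 435
s_4 = 390
t_4 = 570
a_5 = 165
b_5 = 445
c_5 = 35
s_6 = 530
t_6 = 240
p_7 = 405
q_7 = 210
p_8 = 420
s_9 = 135
t_9 = 135
p_10 = 225
q_10 = 255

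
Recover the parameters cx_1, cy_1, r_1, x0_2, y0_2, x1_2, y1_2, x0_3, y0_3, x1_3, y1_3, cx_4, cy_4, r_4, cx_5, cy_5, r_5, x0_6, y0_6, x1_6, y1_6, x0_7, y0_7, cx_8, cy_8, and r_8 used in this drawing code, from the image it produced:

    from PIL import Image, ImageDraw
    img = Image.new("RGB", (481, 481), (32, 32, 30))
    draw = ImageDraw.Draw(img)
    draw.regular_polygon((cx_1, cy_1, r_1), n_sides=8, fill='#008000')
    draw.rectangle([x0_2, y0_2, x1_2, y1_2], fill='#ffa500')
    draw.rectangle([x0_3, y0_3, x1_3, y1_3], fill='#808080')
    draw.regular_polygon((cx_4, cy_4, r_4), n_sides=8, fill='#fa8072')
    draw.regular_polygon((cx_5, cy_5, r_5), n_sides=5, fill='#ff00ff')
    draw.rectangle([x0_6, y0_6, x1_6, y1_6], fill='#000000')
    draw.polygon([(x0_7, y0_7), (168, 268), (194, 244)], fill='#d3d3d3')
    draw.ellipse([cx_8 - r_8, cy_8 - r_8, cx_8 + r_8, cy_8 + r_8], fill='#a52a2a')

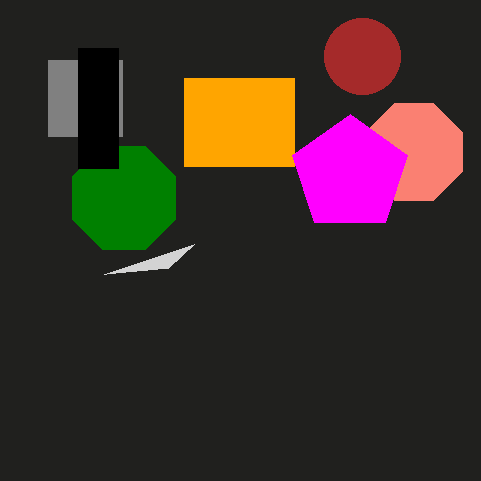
cx_1 = 124
cy_1 = 198
r_1 = 56
x0_2 = 184
y0_2 = 78
x1_2 = 294
y1_2 = 166
x0_3 = 48
y0_3 = 60
x1_3 = 122
y1_3 = 136
cx_4 = 414
cy_4 = 152
r_4 = 52
cx_5 = 350
cy_5 = 174
r_5 = 60
x0_6 = 78
y0_6 = 48
x1_6 = 118
y1_6 = 168
x0_7 = 104
y0_7 = 274
cx_8 = 362
cy_8 = 56
r_8 = 38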